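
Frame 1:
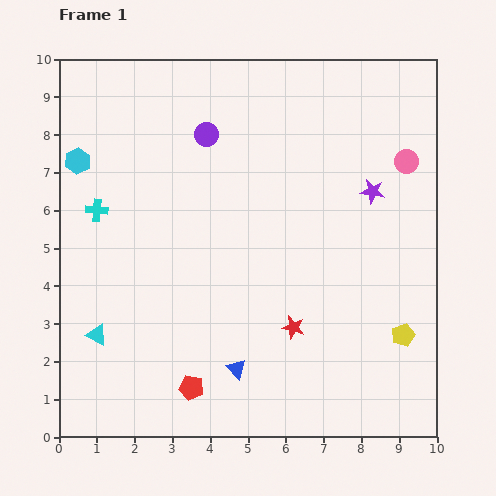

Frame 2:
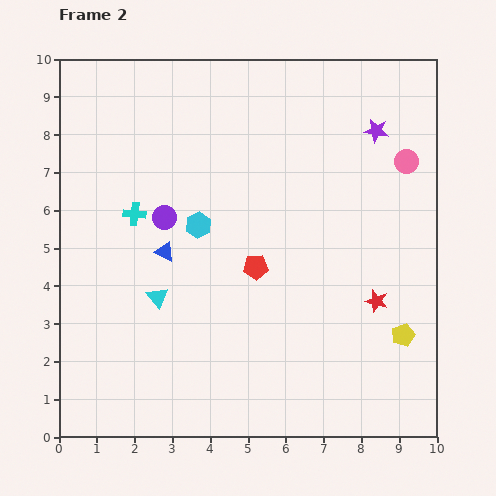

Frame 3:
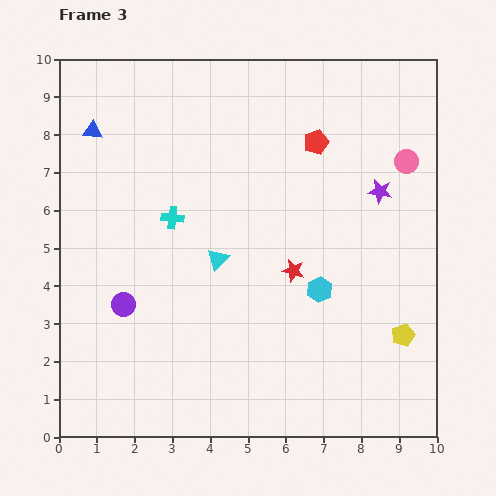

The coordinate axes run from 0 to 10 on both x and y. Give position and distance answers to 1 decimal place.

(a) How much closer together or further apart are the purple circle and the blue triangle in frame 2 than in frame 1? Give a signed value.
-5.4

Distance in frame 1: 6.3. Distance in frame 2: 0.9.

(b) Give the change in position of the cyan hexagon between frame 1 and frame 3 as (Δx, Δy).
(6.4, -3.4)

The cyan hexagon was at (0.5, 7.3) in frame 1 and (6.9, 3.9) in frame 3.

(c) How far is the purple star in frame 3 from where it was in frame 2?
1.6

The purple star moved from (8.4, 8.1) to (8.5, 6.5), a distance of √(0.1² + 1.6²) ≈ 1.6.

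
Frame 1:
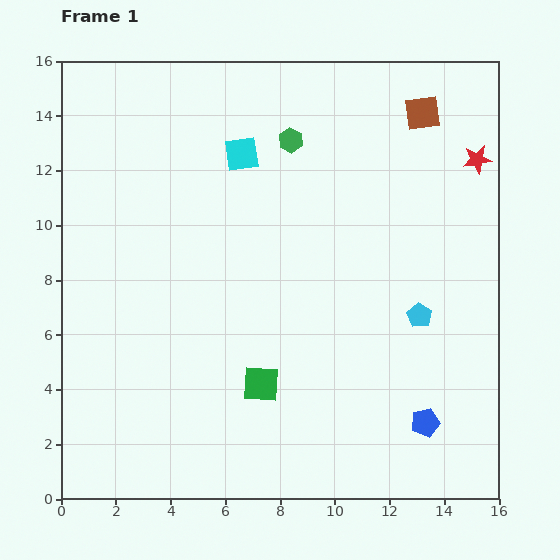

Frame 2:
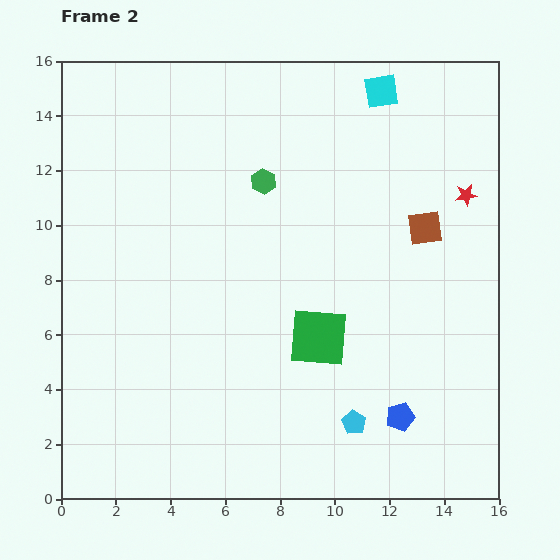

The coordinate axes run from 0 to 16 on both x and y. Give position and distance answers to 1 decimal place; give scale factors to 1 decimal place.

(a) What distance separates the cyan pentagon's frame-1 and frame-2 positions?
4.6

The cyan pentagon moved from (13.1, 6.7) to (10.7, 2.8), a distance of √(2.4² + 3.9²) ≈ 4.6.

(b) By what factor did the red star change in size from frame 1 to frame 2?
0.7×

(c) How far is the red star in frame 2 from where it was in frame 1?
1.4

The red star moved from (15.2, 12.4) to (14.8, 11.1), a distance of √(0.4² + 1.3²) ≈ 1.4.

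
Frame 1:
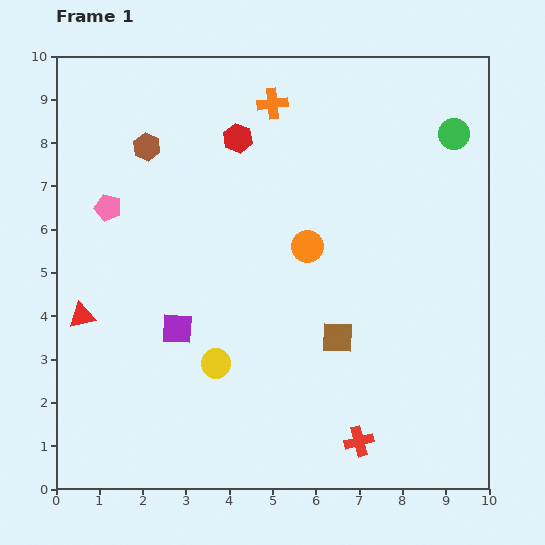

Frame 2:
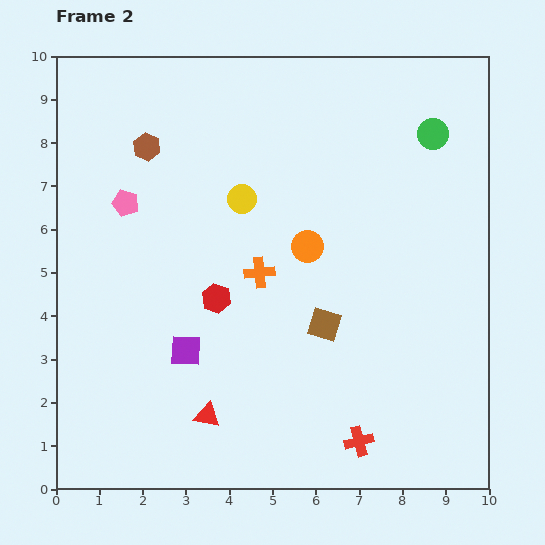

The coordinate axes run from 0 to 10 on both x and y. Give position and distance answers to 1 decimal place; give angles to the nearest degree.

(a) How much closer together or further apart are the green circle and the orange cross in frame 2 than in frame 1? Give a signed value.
+0.8

Distance in frame 1: 4.3. Distance in frame 2: 5.1.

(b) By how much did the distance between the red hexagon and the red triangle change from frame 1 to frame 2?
-2.8

Distance in frame 1: 5.5. Distance in frame 2: 2.7.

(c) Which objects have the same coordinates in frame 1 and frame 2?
the brown hexagon, the red cross, the orange circle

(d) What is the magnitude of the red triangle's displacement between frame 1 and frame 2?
3.7

The red triangle moved from (0.6, 4.0) to (3.5, 1.7), a distance of √(2.9² + 2.3²) ≈ 3.7.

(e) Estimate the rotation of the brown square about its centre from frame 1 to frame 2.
17° clockwise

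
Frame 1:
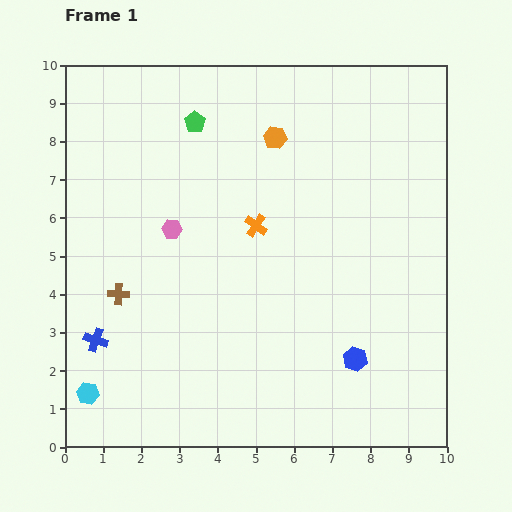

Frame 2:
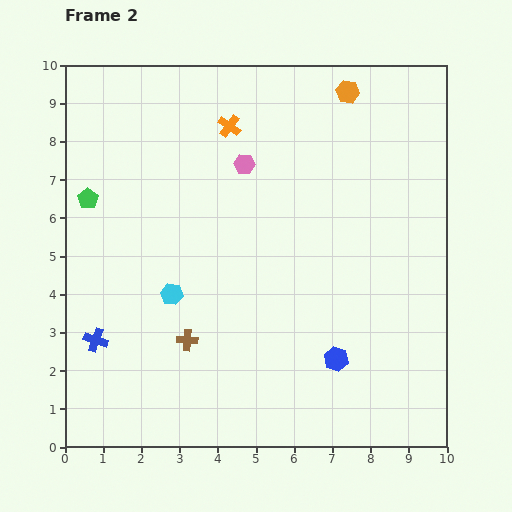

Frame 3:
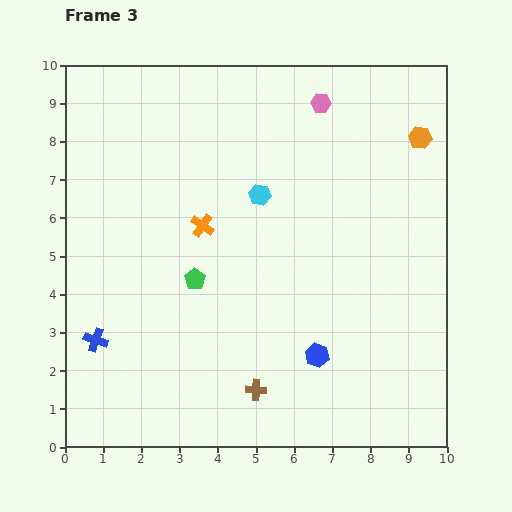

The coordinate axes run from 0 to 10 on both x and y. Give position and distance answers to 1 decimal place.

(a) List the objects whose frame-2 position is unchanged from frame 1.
the blue cross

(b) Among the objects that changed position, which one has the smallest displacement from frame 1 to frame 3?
the blue hexagon

(moved 1.0)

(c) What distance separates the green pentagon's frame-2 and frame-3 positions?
3.5

The green pentagon moved from (0.6, 6.5) to (3.4, 4.4), a distance of √(2.8² + 2.1²) ≈ 3.5.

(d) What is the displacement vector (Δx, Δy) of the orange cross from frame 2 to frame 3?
(-0.7, -2.6)

The orange cross was at (4.3, 8.4) in frame 2 and (3.6, 5.8) in frame 3.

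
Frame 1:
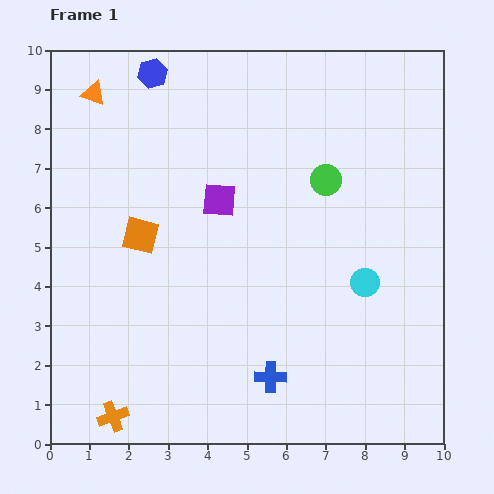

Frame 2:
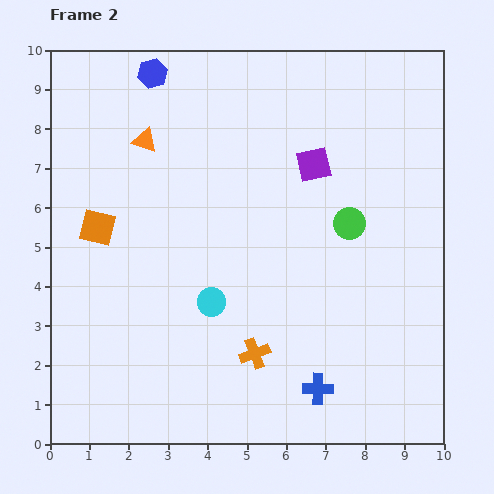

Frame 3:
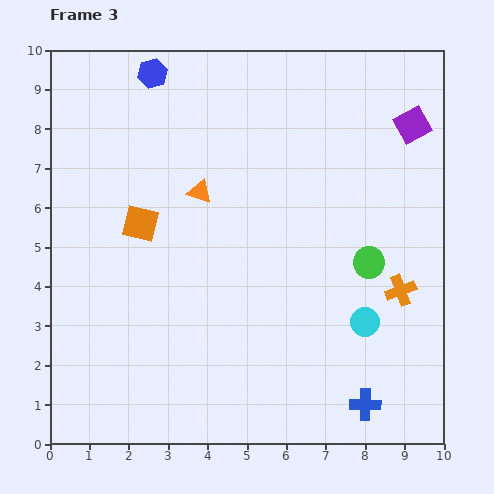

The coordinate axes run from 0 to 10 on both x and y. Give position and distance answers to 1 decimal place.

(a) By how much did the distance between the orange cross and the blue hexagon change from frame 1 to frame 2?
-1.2

Distance in frame 1: 8.8. Distance in frame 2: 7.6.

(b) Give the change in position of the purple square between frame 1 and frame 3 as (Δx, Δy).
(4.9, 1.9)

The purple square was at (4.3, 6.2) in frame 1 and (9.2, 8.1) in frame 3.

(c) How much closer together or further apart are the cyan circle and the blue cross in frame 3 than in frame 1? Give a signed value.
-1.3

Distance in frame 1: 3.4. Distance in frame 3: 2.1.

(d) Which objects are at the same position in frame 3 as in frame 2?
the blue hexagon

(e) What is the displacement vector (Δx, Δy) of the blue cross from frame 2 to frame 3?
(1.2, -0.4)

The blue cross was at (6.8, 1.4) in frame 2 and (8.0, 1.0) in frame 3.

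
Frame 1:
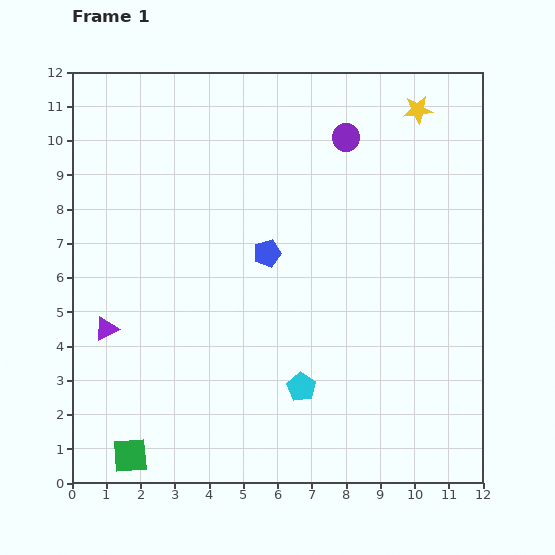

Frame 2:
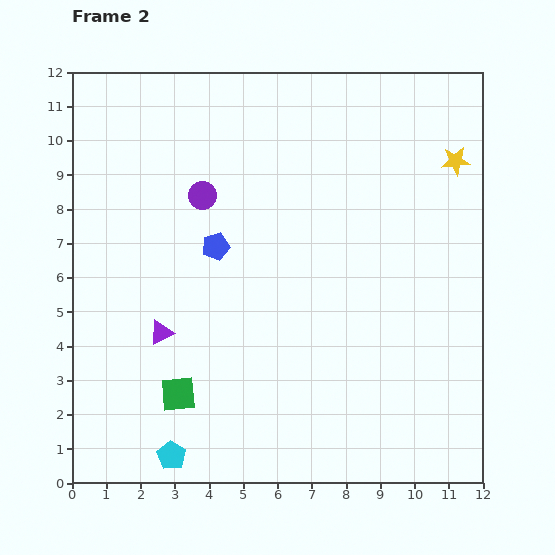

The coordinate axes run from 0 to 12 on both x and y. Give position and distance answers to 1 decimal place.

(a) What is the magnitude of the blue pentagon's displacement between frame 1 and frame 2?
1.5

The blue pentagon moved from (5.7, 6.7) to (4.2, 6.9), a distance of √(1.5² + 0.2²) ≈ 1.5.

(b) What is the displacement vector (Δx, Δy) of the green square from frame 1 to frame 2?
(1.4, 1.8)

The green square was at (1.7, 0.8) in frame 1 and (3.1, 2.6) in frame 2.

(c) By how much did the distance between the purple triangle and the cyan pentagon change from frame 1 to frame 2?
-2.3

Distance in frame 1: 5.9. Distance in frame 2: 3.6.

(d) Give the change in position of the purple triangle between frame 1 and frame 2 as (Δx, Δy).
(1.6, -0.1)

The purple triangle was at (1.0, 4.5) in frame 1 and (2.6, 4.4) in frame 2.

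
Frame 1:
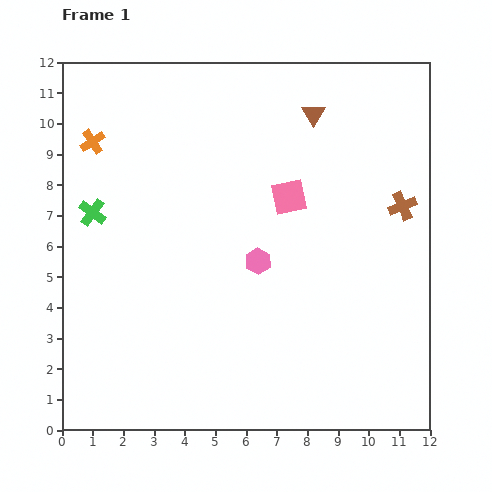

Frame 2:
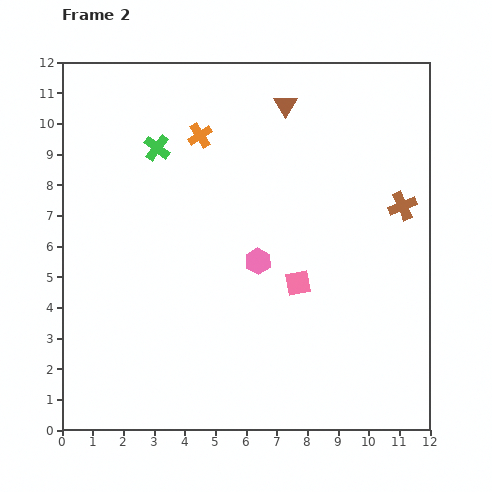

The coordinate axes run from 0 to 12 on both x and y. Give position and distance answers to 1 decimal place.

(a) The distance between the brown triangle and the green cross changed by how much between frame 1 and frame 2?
-3.5

Distance in frame 1: 7.9. Distance in frame 2: 4.4.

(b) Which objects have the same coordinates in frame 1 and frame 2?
the pink hexagon, the brown cross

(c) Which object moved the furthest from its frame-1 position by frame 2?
the orange cross

(moved 3.5; next 3.0)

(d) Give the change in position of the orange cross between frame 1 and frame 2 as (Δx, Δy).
(3.5, 0.2)

The orange cross was at (1.0, 9.4) in frame 1 and (4.5, 9.6) in frame 2.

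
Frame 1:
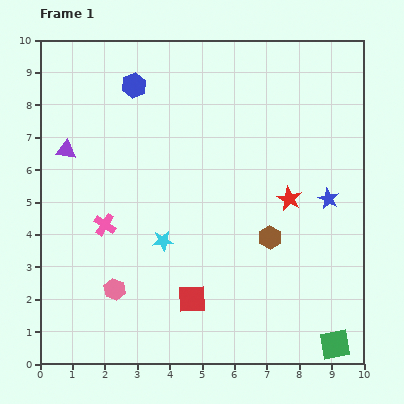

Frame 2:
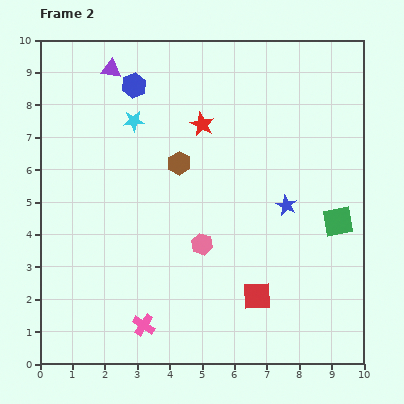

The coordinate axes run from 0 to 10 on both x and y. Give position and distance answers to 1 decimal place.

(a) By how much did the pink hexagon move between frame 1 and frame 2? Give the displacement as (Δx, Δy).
(2.7, 1.4)

The pink hexagon was at (2.3, 2.3) in frame 1 and (5.0, 3.7) in frame 2.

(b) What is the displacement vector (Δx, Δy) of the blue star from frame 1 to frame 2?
(-1.3, -0.2)

The blue star was at (8.9, 5.1) in frame 1 and (7.6, 4.9) in frame 2.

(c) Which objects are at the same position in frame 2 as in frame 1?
the blue hexagon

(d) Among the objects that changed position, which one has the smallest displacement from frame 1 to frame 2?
the blue star

(moved 1.3)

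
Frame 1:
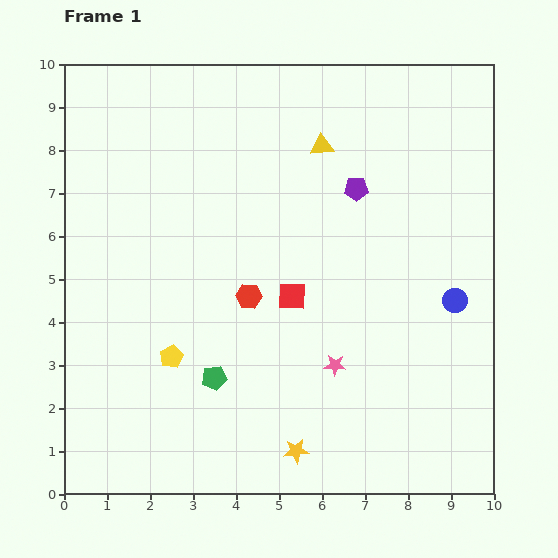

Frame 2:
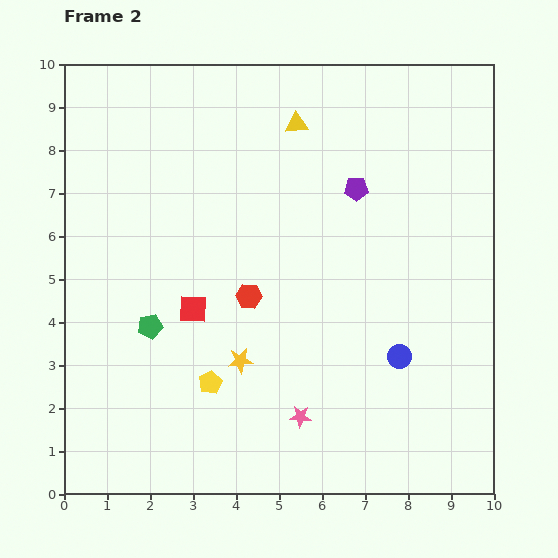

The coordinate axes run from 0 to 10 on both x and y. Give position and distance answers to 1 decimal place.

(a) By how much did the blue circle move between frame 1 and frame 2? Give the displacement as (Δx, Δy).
(-1.3, -1.3)

The blue circle was at (9.1, 4.5) in frame 1 and (7.8, 3.2) in frame 2.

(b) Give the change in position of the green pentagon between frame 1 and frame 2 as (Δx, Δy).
(-1.5, 1.2)

The green pentagon was at (3.5, 2.7) in frame 1 and (2.0, 3.9) in frame 2.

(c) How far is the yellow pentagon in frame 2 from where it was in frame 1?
1.1

The yellow pentagon moved from (2.5, 3.2) to (3.4, 2.6), a distance of √(0.9² + 0.6²) ≈ 1.1.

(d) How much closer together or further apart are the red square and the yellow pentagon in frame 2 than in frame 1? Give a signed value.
-1.4

Distance in frame 1: 3.1. Distance in frame 2: 1.7.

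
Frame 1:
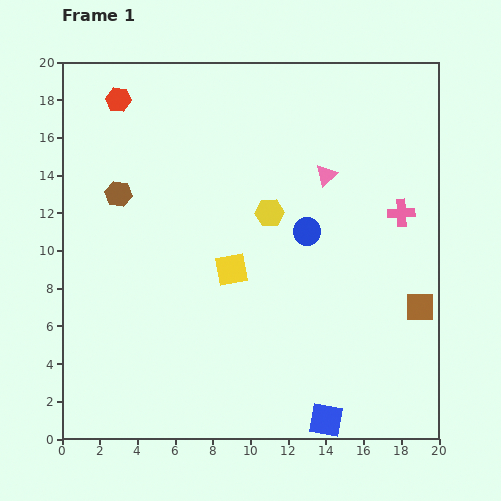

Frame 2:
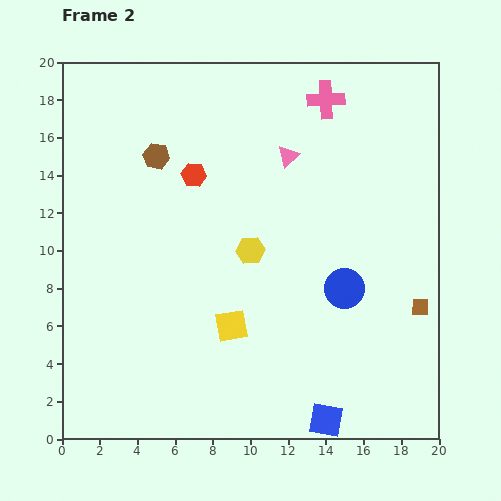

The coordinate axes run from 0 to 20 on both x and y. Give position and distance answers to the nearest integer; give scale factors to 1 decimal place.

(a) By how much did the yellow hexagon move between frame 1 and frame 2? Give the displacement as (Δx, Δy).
(-1, -2)

The yellow hexagon was at (11, 12) in frame 1 and (10, 10) in frame 2.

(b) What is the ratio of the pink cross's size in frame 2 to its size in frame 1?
1.4×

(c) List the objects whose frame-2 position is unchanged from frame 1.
the blue square, the brown square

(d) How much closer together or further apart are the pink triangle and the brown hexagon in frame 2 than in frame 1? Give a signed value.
-4

Distance in frame 1: 11. Distance in frame 2: 7.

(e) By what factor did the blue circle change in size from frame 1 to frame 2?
1.4×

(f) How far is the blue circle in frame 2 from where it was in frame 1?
4

The blue circle moved from (13, 11) to (15, 8), a distance of √(2² + 3²) ≈ 4.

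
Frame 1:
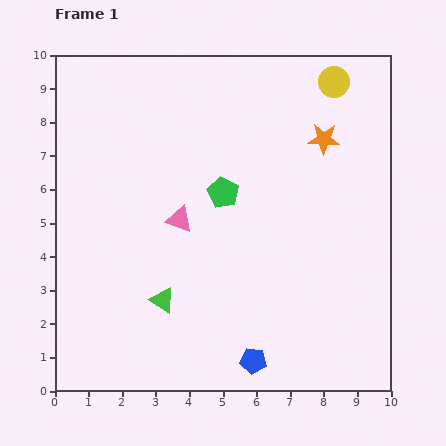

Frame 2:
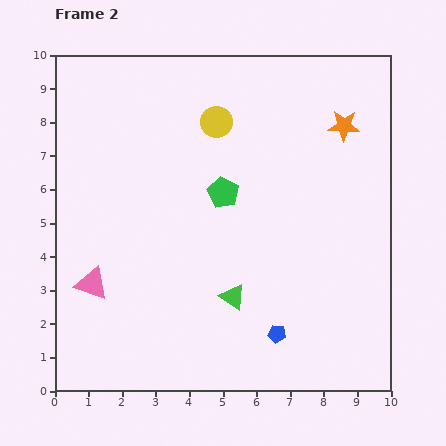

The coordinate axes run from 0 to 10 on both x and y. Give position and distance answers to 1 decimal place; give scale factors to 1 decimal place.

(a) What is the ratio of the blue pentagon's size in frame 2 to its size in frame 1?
0.7×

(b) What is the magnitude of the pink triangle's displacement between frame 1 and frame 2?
3.2

The pink triangle moved from (3.7, 5.1) to (1.1, 3.2), a distance of √(2.6² + 1.9²) ≈ 3.2.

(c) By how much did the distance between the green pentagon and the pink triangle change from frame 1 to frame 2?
+3.2

Distance in frame 1: 1.5. Distance in frame 2: 4.7.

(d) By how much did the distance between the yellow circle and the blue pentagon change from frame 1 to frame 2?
-2.0

Distance in frame 1: 8.6. Distance in frame 2: 6.6.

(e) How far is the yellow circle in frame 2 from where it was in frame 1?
3.7

The yellow circle moved from (8.3, 9.2) to (4.8, 8.0), a distance of √(3.5² + 1.2²) ≈ 3.7.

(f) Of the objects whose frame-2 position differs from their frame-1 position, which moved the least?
the orange star

(moved 0.7)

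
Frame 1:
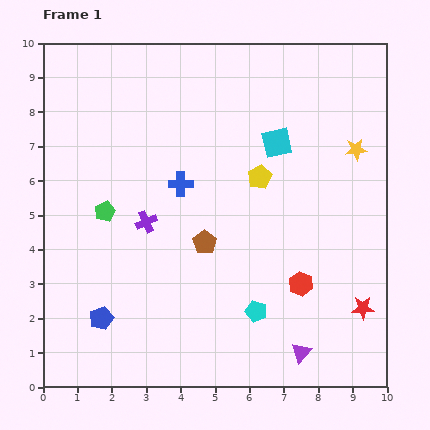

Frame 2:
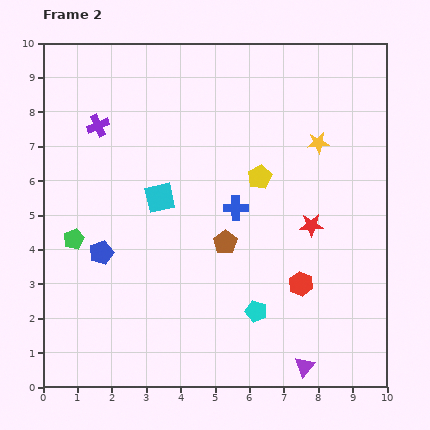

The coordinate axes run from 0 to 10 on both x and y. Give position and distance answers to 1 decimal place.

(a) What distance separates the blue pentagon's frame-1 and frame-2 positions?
1.9

The blue pentagon moved from (1.7, 2.0) to (1.7, 3.9), a distance of √(0.0² + 1.9²) ≈ 1.9.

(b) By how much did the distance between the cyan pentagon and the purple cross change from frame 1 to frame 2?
+3.0

Distance in frame 1: 4.1. Distance in frame 2: 7.1.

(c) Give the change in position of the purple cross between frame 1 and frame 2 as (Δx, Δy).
(-1.4, 2.8)

The purple cross was at (3.0, 4.8) in frame 1 and (1.6, 7.6) in frame 2.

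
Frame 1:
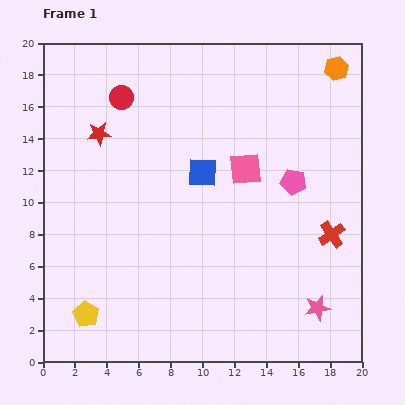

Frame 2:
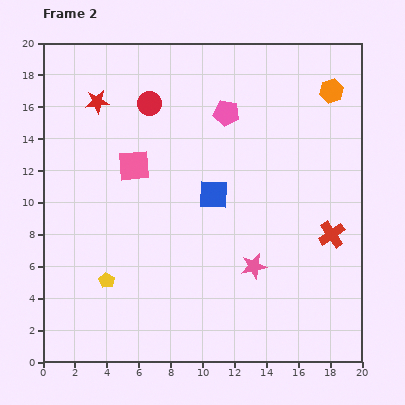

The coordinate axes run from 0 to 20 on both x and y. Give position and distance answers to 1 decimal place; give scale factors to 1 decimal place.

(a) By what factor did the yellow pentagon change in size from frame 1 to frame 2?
0.6×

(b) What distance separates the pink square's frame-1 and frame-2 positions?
7.0

The pink square moved from (12.7, 12.1) to (5.7, 12.3), a distance of √(7.0² + 0.2²) ≈ 7.0.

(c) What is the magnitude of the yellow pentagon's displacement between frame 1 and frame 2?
2.5

The yellow pentagon moved from (2.7, 3.0) to (4.0, 5.1), a distance of √(1.3² + 2.1²) ≈ 2.5.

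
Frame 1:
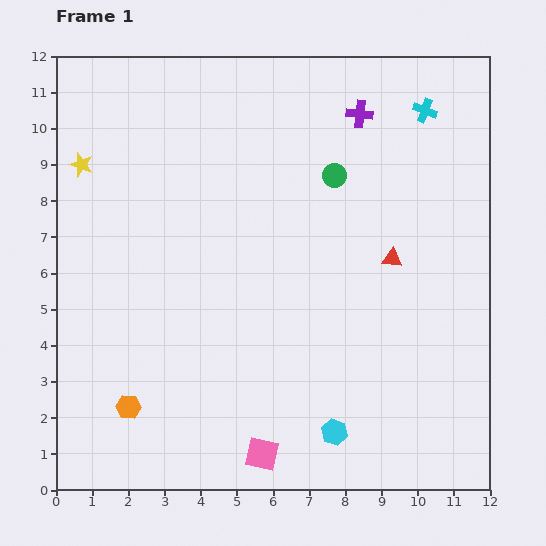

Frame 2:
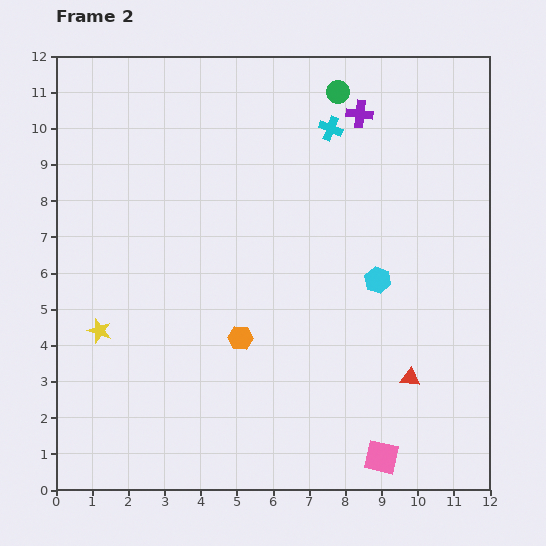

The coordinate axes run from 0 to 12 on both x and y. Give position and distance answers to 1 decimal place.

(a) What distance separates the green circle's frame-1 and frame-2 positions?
2.3

The green circle moved from (7.7, 8.7) to (7.8, 11.0), a distance of √(0.1² + 2.3²) ≈ 2.3.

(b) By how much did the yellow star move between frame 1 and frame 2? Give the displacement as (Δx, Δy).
(0.5, -4.6)

The yellow star was at (0.7, 9.0) in frame 1 and (1.2, 4.4) in frame 2.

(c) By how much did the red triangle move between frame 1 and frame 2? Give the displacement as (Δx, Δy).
(0.5, -3.3)

The red triangle was at (9.3, 6.4) in frame 1 and (9.8, 3.1) in frame 2.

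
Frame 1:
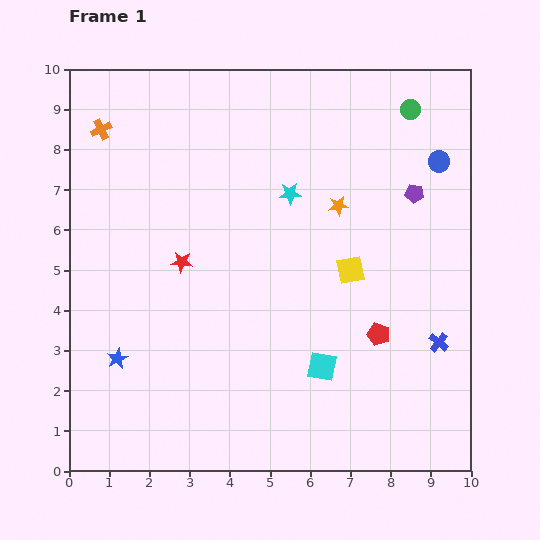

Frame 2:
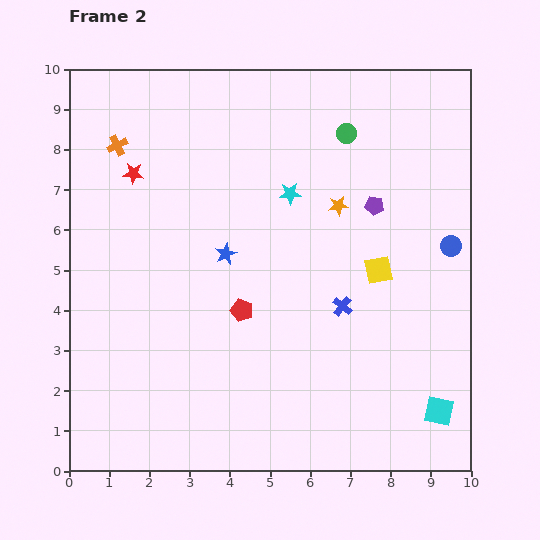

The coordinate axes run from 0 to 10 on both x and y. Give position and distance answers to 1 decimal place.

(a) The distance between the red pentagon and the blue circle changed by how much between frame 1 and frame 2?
+0.8

Distance in frame 1: 4.6. Distance in frame 2: 5.4.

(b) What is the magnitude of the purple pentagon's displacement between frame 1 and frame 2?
1.0

The purple pentagon moved from (8.6, 6.9) to (7.6, 6.6), a distance of √(1.0² + 0.3²) ≈ 1.0.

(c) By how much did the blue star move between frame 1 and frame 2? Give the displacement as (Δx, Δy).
(2.7, 2.6)

The blue star was at (1.2, 2.8) in frame 1 and (3.9, 5.4) in frame 2.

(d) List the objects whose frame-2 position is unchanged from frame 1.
the cyan star, the orange star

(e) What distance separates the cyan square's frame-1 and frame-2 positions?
3.1

The cyan square moved from (6.3, 2.6) to (9.2, 1.5), a distance of √(2.9² + 1.1²) ≈ 3.1.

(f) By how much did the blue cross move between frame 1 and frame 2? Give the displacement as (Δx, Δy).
(-2.4, 0.9)

The blue cross was at (9.2, 3.2) in frame 1 and (6.8, 4.1) in frame 2.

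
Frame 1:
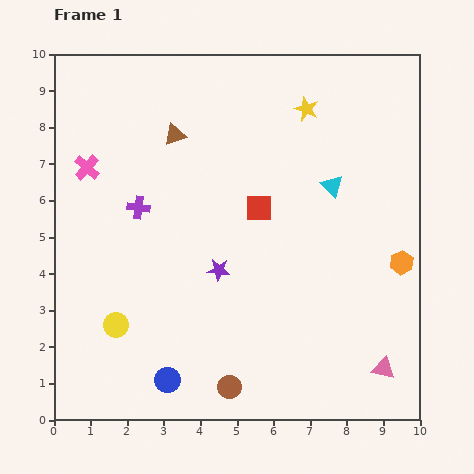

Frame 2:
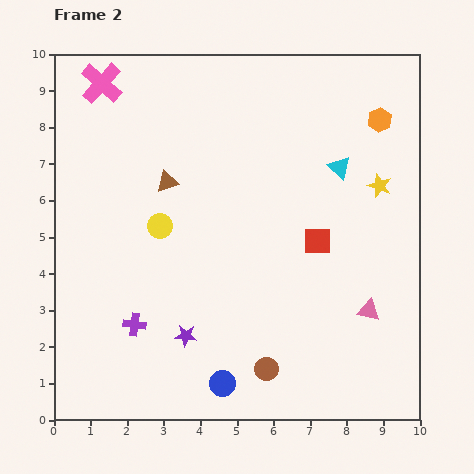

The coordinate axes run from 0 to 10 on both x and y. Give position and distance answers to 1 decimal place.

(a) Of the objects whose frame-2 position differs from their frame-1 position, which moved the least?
the cyan triangle

(moved 0.5)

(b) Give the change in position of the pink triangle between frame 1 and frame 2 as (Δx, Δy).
(-0.4, 1.6)

The pink triangle was at (9.0, 1.4) in frame 1 and (8.6, 3.0) in frame 2.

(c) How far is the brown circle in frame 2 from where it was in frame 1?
1.1

The brown circle moved from (4.8, 0.9) to (5.8, 1.4), a distance of √(1.0² + 0.5²) ≈ 1.1.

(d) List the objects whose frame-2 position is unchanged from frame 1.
none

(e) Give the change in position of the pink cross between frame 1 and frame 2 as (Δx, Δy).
(0.4, 2.3)

The pink cross was at (0.9, 6.9) in frame 1 and (1.3, 9.2) in frame 2.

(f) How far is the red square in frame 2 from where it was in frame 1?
1.8

The red square moved from (5.6, 5.8) to (7.2, 4.9), a distance of √(1.6² + 0.9²) ≈ 1.8.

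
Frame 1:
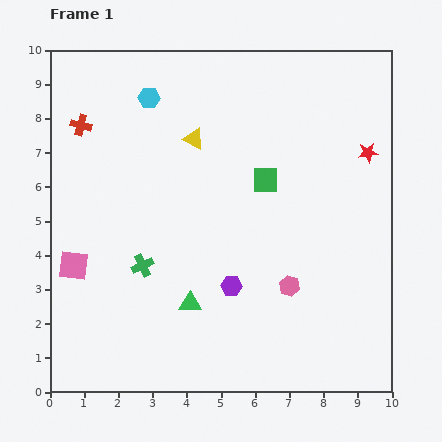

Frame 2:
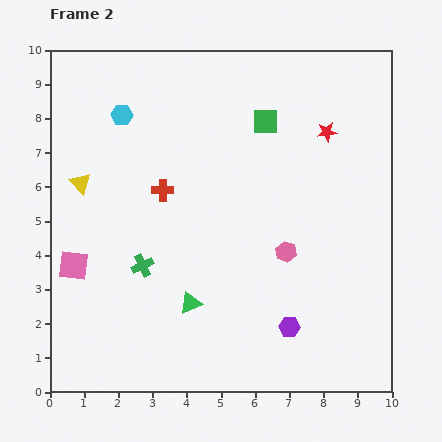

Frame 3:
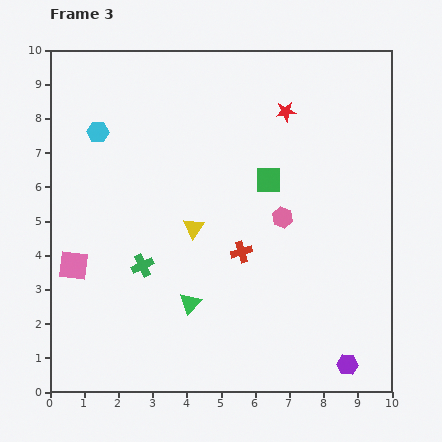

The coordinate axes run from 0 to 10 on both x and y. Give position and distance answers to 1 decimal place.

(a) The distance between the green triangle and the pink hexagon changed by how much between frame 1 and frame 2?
+0.3

Distance in frame 1: 2.9. Distance in frame 2: 3.2.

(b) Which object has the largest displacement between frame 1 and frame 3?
the red cross

(moved 6.0; next 4.1)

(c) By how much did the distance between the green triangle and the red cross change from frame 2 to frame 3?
-1.3

Distance in frame 2: 3.4. Distance in frame 3: 2.1.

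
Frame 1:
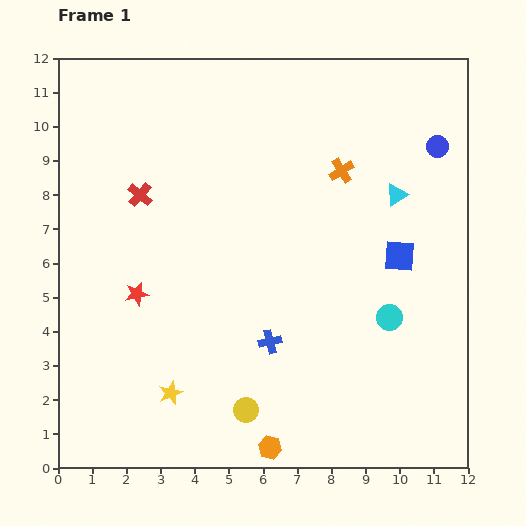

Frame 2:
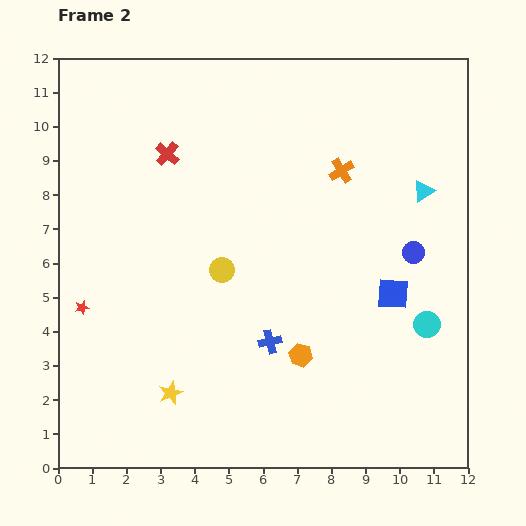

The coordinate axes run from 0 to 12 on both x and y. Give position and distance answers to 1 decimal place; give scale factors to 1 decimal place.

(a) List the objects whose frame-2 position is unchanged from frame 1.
the blue cross, the orange cross, the yellow star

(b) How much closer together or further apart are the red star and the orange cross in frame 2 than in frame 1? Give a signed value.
+1.6

Distance in frame 1: 7.0. Distance in frame 2: 8.6.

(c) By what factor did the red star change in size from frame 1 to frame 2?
0.6×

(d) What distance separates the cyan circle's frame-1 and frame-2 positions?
1.1

The cyan circle moved from (9.7, 4.4) to (10.8, 4.2), a distance of √(1.1² + 0.2²) ≈ 1.1.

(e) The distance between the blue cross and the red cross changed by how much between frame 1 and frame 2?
+0.6

Distance in frame 1: 5.7. Distance in frame 2: 6.3.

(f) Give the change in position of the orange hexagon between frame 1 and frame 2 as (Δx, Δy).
(0.9, 2.7)

The orange hexagon was at (6.2, 0.6) in frame 1 and (7.1, 3.3) in frame 2.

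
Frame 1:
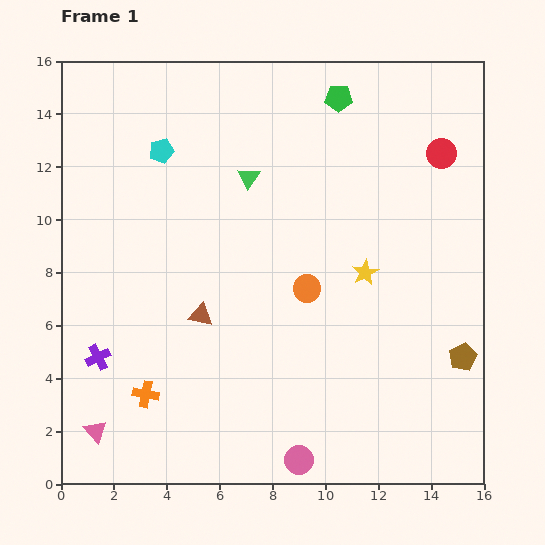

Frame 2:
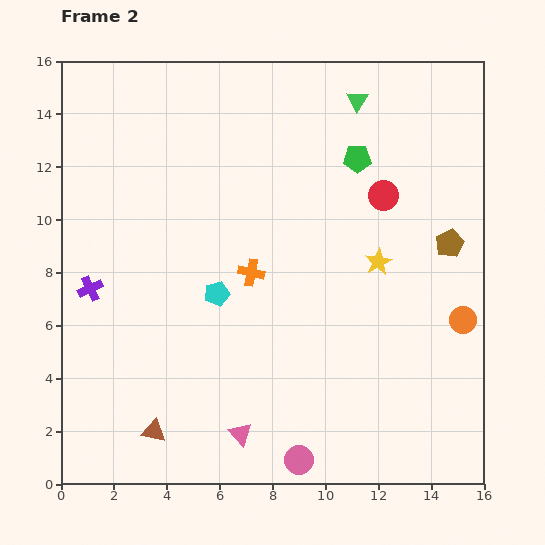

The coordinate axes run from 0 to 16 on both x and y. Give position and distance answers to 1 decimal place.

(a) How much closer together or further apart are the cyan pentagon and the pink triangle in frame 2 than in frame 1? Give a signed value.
-5.5

Distance in frame 1: 10.9. Distance in frame 2: 5.4.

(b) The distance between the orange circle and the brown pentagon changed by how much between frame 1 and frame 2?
-3.5

Distance in frame 1: 6.4. Distance in frame 2: 2.9.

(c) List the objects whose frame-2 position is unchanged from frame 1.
the pink circle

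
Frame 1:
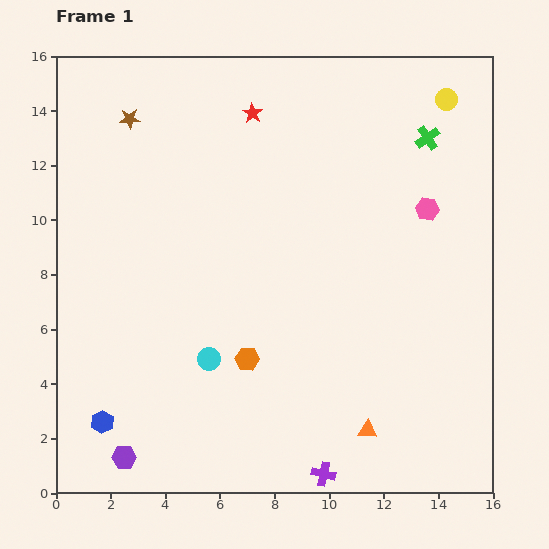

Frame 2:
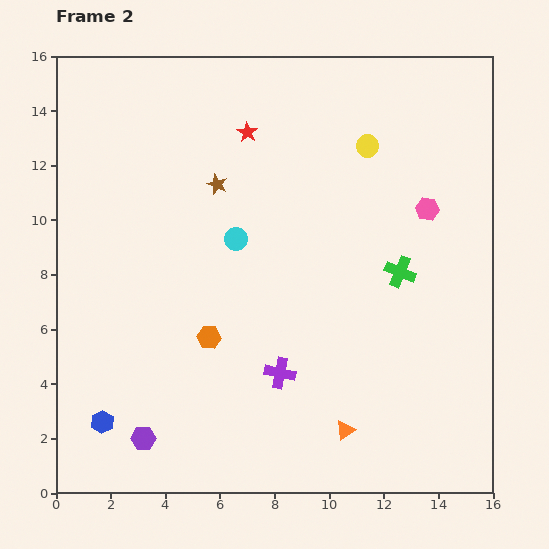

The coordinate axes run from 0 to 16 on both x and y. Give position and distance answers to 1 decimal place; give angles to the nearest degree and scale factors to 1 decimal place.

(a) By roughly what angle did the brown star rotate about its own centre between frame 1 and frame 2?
23° clockwise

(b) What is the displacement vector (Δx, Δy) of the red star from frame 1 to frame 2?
(-0.2, -0.7)

The red star was at (7.2, 13.9) in frame 1 and (7.0, 13.2) in frame 2.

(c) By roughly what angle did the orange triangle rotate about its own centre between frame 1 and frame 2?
39° counter-clockwise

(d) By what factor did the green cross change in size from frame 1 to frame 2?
1.3×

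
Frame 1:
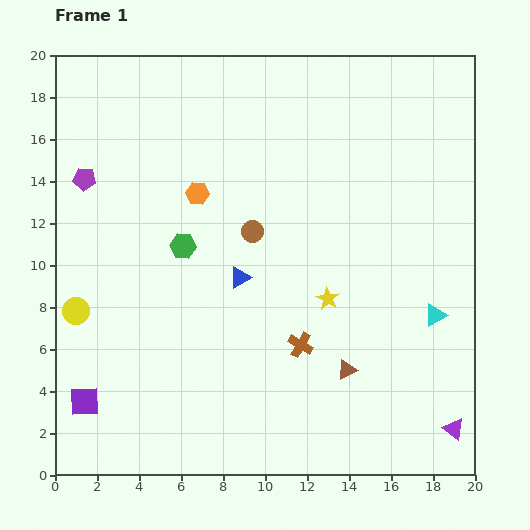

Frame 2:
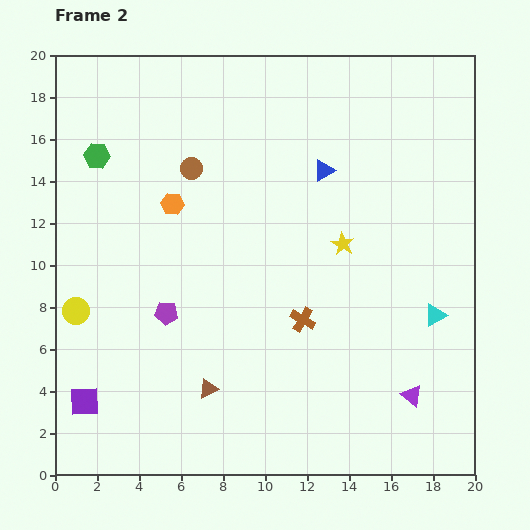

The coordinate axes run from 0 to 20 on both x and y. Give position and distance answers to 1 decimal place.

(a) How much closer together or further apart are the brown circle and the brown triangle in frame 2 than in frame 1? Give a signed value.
+2.5

Distance in frame 1: 8.0. Distance in frame 2: 10.5.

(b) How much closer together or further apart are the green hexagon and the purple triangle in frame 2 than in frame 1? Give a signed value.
+3.2

Distance in frame 1: 15.6. Distance in frame 2: 18.8.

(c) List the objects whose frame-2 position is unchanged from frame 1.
the yellow circle, the cyan triangle, the purple square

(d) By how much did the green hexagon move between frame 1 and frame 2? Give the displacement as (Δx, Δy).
(-4.1, 4.3)

The green hexagon was at (6.1, 10.9) in frame 1 and (2.0, 15.2) in frame 2.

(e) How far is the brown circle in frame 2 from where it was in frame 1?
4.2

The brown circle moved from (9.4, 11.6) to (6.5, 14.6), a distance of √(2.9² + 3.0²) ≈ 4.2.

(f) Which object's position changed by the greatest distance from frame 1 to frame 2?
the purple pentagon

(moved 7.5; next 6.7)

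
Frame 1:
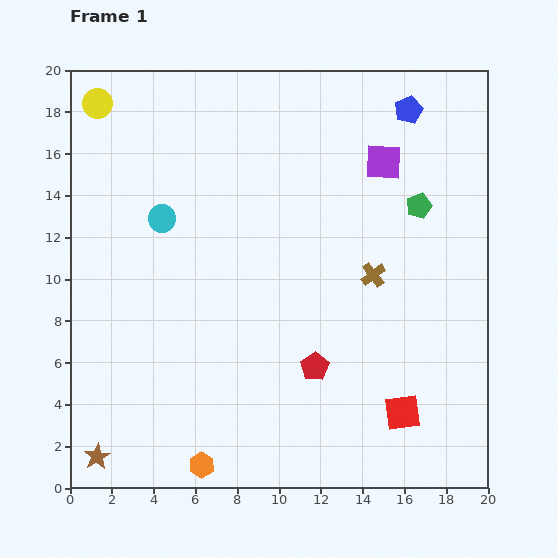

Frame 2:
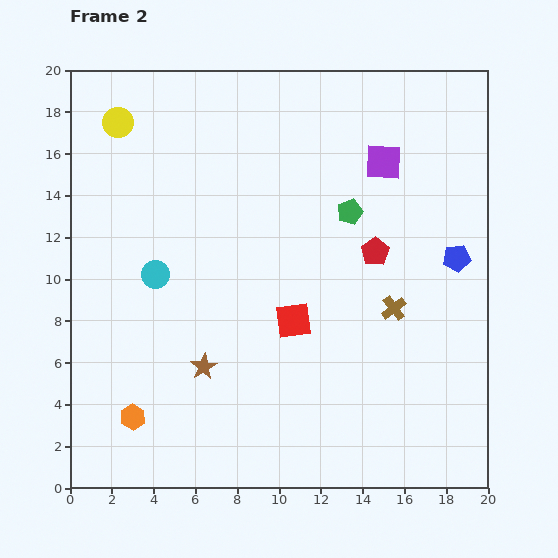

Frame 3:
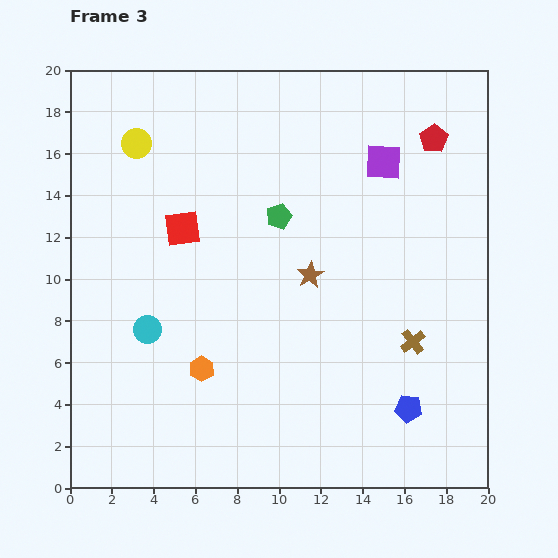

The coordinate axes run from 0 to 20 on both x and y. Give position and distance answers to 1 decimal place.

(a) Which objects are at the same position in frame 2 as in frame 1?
the purple square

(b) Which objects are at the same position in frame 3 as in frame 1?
the purple square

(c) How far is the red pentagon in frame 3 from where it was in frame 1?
12.3

The red pentagon moved from (11.7, 5.8) to (17.4, 16.7), a distance of √(5.7² + 10.9²) ≈ 12.3.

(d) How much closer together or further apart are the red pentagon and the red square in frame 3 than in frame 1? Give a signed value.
+8.0

Distance in frame 1: 4.7. Distance in frame 3: 12.7.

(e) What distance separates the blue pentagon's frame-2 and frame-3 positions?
7.6

The blue pentagon moved from (18.5, 11.0) to (16.2, 3.8), a distance of √(2.3² + 7.2²) ≈ 7.6.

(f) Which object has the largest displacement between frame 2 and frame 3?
the blue pentagon

(moved 7.6; next 6.9)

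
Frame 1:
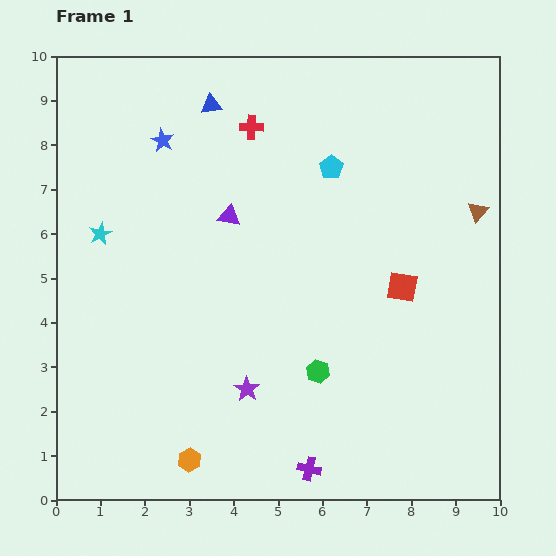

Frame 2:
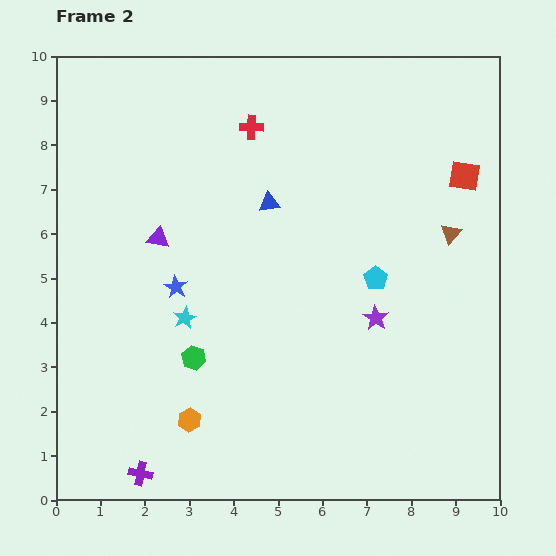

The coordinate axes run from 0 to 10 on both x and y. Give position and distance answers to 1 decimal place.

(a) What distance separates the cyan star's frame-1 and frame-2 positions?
2.7

The cyan star moved from (1.0, 6.0) to (2.9, 4.1), a distance of √(1.9² + 1.9²) ≈ 2.7.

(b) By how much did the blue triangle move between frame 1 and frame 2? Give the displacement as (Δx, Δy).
(1.3, -2.2)

The blue triangle was at (3.5, 8.9) in frame 1 and (4.8, 6.7) in frame 2.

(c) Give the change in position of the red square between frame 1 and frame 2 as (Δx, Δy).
(1.4, 2.5)

The red square was at (7.8, 4.8) in frame 1 and (9.2, 7.3) in frame 2.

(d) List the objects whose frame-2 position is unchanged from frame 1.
the red cross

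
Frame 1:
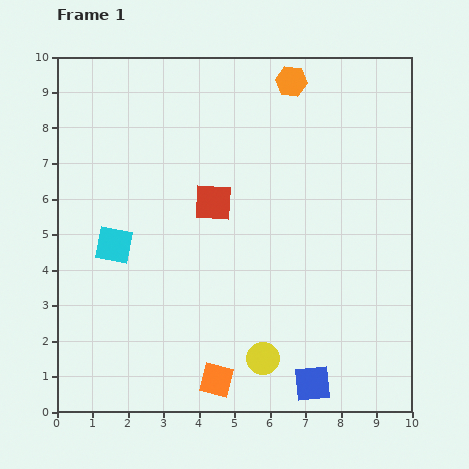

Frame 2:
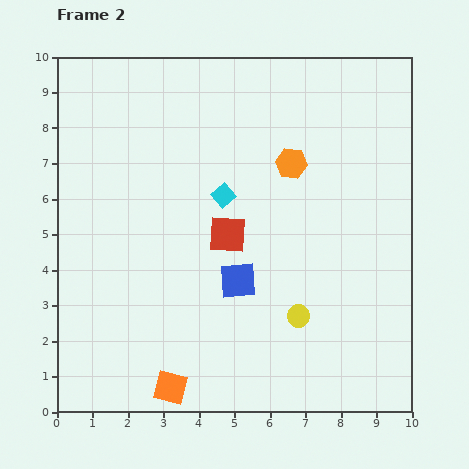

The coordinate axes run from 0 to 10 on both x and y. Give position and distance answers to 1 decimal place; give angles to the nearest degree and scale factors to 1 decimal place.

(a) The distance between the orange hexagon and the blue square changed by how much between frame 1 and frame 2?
-4.9

Distance in frame 1: 8.5. Distance in frame 2: 3.6.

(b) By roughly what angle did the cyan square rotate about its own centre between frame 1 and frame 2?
39° clockwise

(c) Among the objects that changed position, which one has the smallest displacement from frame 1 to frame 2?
the red square

(moved 1.0)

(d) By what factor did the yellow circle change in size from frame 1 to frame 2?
0.7×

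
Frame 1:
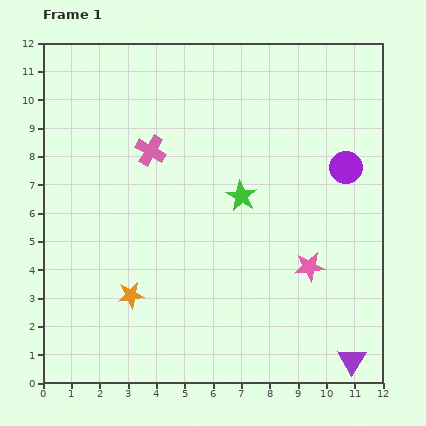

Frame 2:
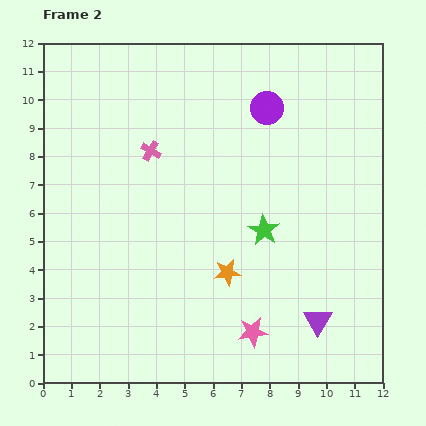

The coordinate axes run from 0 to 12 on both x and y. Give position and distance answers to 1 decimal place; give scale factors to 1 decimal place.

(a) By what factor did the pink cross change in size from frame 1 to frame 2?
0.7×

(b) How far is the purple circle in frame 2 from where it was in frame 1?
3.5

The purple circle moved from (10.7, 7.6) to (7.9, 9.7), a distance of √(2.8² + 2.1²) ≈ 3.5.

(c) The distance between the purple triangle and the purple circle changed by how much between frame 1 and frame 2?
+0.9

Distance in frame 1: 6.8. Distance in frame 2: 7.7.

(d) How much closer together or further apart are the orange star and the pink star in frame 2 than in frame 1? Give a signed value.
-4.1

Distance in frame 1: 6.4. Distance in frame 2: 2.3.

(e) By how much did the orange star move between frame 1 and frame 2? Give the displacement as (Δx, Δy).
(3.4, 0.8)

The orange star was at (3.1, 3.1) in frame 1 and (6.5, 3.9) in frame 2.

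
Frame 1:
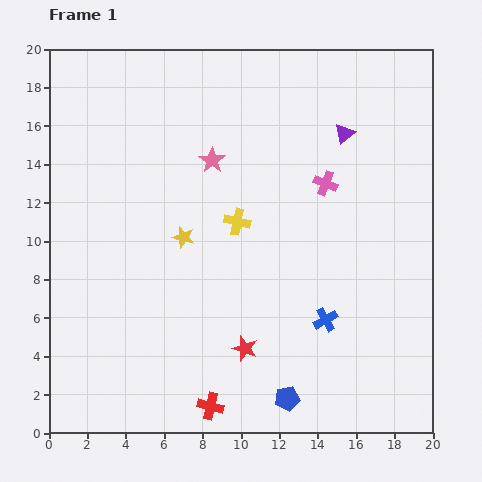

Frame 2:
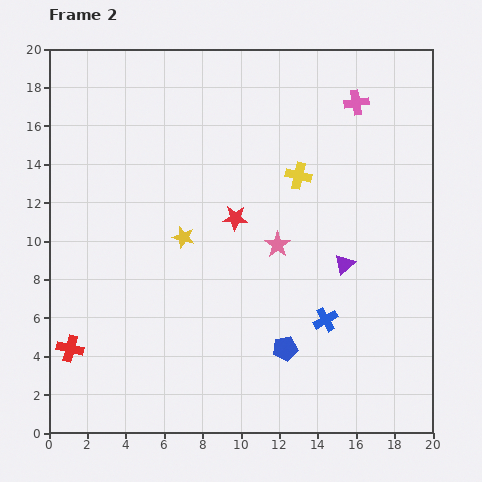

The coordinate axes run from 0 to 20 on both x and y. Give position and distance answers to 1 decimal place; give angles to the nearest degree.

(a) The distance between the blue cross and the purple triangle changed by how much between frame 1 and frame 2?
-6.7

Distance in frame 1: 9.8. Distance in frame 2: 3.1.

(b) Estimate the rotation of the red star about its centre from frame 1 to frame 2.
17° counter-clockwise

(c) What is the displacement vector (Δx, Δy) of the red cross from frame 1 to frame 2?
(-7.3, 3.0)

The red cross was at (8.4, 1.4) in frame 1 and (1.1, 4.4) in frame 2.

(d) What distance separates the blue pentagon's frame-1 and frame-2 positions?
2.6

The blue pentagon moved from (12.4, 1.8) to (12.3, 4.4), a distance of √(0.1² + 2.6²) ≈ 2.6.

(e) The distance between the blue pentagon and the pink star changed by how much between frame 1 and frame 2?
-7.6

Distance in frame 1: 13.0. Distance in frame 2: 5.4.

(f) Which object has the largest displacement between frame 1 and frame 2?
the red cross

(moved 7.9; next 6.8)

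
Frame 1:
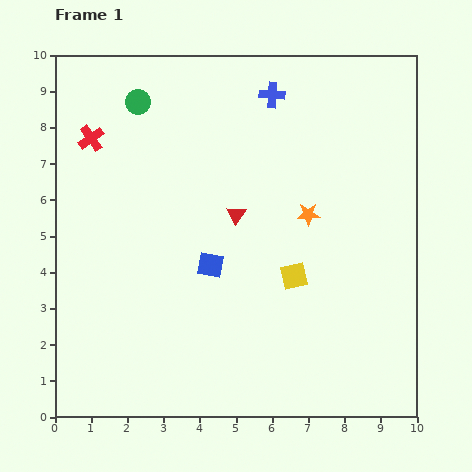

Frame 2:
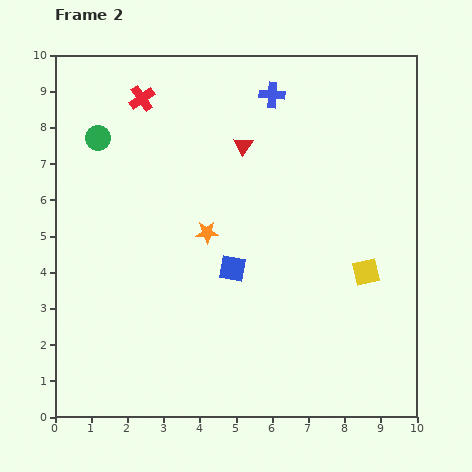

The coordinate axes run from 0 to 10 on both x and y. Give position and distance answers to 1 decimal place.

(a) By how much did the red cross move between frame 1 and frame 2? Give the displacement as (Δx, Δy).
(1.4, 1.1)

The red cross was at (1.0, 7.7) in frame 1 and (2.4, 8.8) in frame 2.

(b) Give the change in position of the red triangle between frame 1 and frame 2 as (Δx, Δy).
(0.2, 1.9)

The red triangle was at (5.0, 5.6) in frame 1 and (5.2, 7.5) in frame 2.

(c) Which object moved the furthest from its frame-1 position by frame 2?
the orange star

(moved 2.8; next 2.0)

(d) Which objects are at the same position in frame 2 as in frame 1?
the blue cross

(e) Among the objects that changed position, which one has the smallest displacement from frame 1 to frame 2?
the blue square

(moved 0.6)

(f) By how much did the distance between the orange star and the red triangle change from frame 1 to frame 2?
+0.6

Distance in frame 1: 2.0. Distance in frame 2: 2.6.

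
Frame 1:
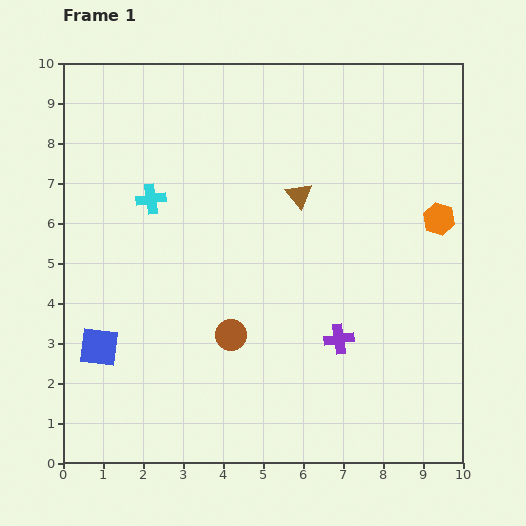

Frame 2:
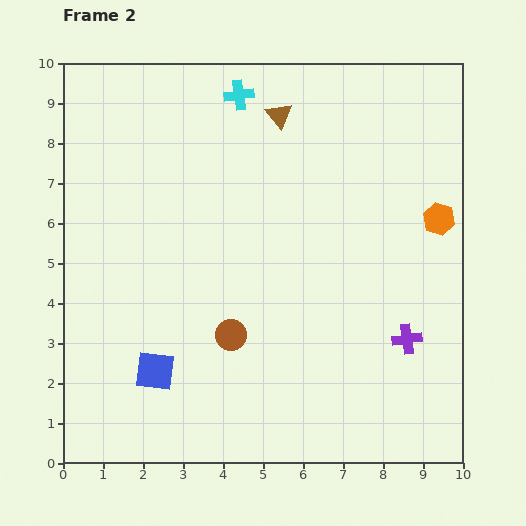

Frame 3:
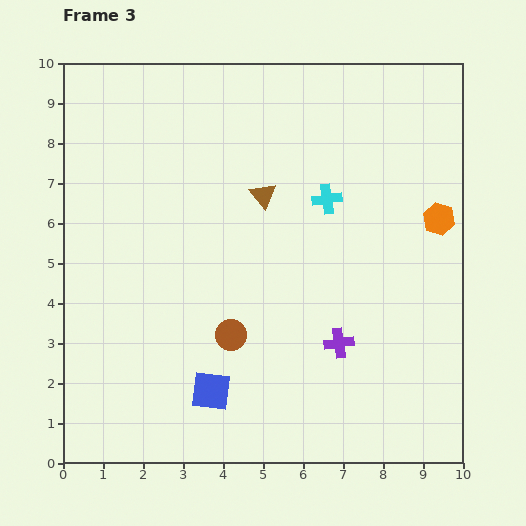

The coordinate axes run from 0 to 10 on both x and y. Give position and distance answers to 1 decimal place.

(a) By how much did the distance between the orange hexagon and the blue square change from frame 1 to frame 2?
-1.0

Distance in frame 1: 9.1. Distance in frame 2: 8.1.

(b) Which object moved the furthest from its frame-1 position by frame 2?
the cyan cross

(moved 3.4; next 2.1)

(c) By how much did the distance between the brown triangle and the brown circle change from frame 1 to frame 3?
-0.3

Distance in frame 1: 3.9. Distance in frame 3: 3.6.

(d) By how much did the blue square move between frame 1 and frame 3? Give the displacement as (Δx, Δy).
(2.8, -1.1)

The blue square was at (0.9, 2.9) in frame 1 and (3.7, 1.8) in frame 3.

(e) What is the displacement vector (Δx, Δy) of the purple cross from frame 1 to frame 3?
(0.0, -0.1)

The purple cross was at (6.9, 3.1) in frame 1 and (6.9, 3.0) in frame 3.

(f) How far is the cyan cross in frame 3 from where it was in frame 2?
3.4

The cyan cross moved from (4.4, 9.2) to (6.6, 6.6), a distance of √(2.2² + 2.6²) ≈ 3.4.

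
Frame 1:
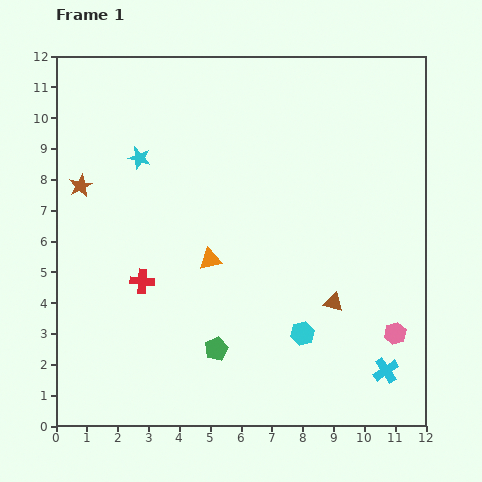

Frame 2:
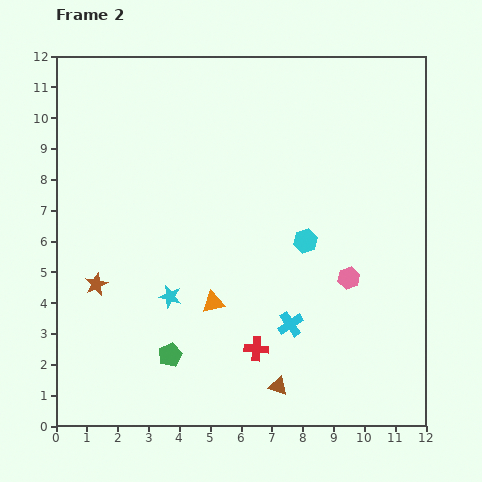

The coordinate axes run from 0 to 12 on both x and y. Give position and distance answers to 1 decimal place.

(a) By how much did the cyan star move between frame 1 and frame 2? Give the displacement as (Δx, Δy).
(1.0, -4.5)

The cyan star was at (2.7, 8.7) in frame 1 and (3.7, 4.2) in frame 2.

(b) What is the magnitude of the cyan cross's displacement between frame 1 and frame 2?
3.4

The cyan cross moved from (10.7, 1.8) to (7.6, 3.3), a distance of √(3.1² + 1.5²) ≈ 3.4.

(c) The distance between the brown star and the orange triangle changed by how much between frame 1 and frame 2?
-1.0

Distance in frame 1: 4.8. Distance in frame 2: 3.8.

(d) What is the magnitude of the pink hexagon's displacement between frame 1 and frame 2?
2.3

The pink hexagon moved from (11.0, 3.0) to (9.5, 4.8), a distance of √(1.5² + 1.8²) ≈ 2.3.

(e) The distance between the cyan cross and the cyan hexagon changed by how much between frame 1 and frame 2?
-0.3

Distance in frame 1: 3.0. Distance in frame 2: 2.7.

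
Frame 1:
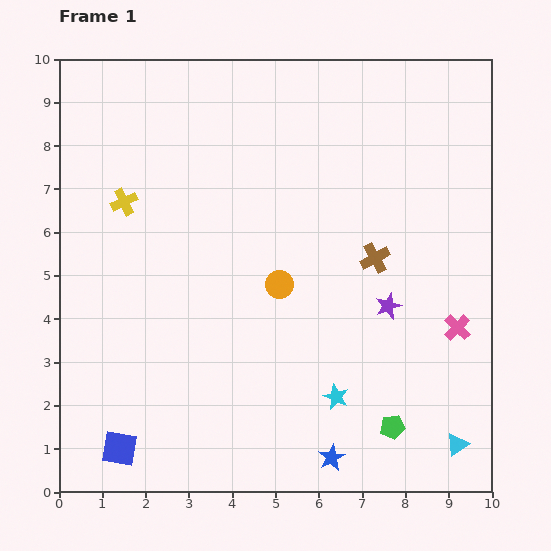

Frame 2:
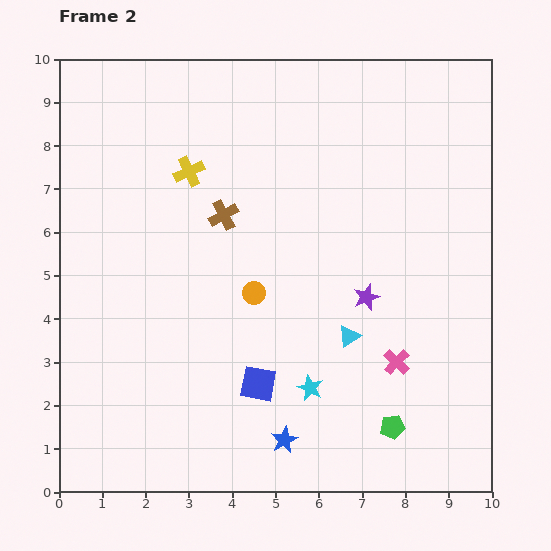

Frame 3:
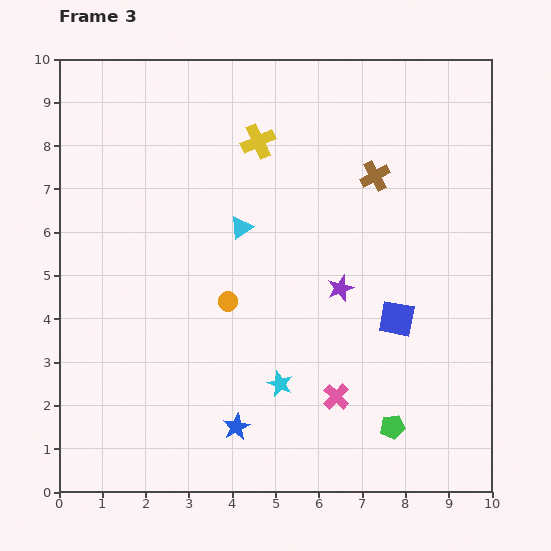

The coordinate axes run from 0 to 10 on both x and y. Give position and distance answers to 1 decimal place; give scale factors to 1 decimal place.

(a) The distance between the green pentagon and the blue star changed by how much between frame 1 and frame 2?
+0.9

Distance in frame 1: 1.6. Distance in frame 2: 2.5.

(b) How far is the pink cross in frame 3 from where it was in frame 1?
3.2

The pink cross moved from (9.2, 3.8) to (6.4, 2.2), a distance of √(2.8² + 1.6²) ≈ 3.2.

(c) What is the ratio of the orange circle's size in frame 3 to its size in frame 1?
0.7×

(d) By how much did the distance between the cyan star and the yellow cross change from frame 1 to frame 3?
-1.1

Distance in frame 1: 6.7. Distance in frame 3: 5.6.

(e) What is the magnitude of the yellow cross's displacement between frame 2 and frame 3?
1.7

The yellow cross moved from (3.0, 7.4) to (4.6, 8.1), a distance of √(1.6² + 0.7²) ≈ 1.7.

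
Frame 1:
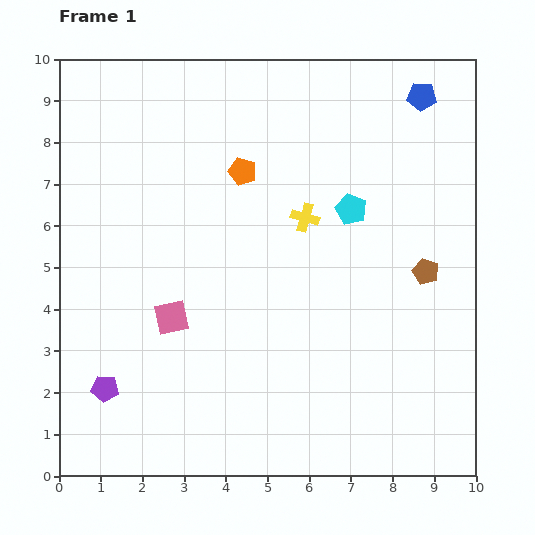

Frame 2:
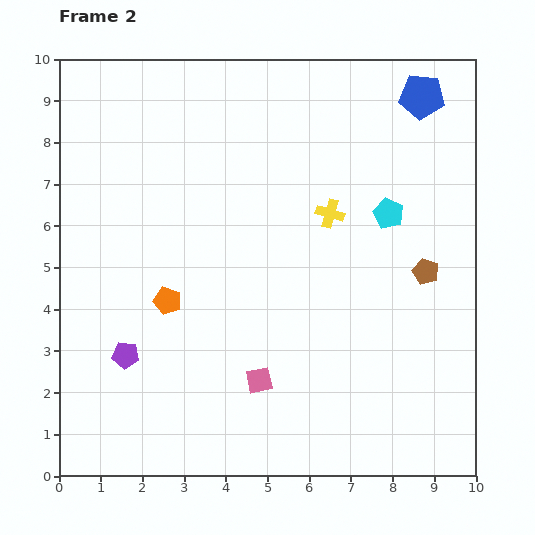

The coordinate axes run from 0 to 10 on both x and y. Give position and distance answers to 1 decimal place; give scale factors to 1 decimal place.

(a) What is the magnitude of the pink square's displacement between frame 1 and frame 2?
2.6

The pink square moved from (2.7, 3.8) to (4.8, 2.3), a distance of √(2.1² + 1.5²) ≈ 2.6.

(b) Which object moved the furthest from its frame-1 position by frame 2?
the orange pentagon

(moved 3.6; next 2.6)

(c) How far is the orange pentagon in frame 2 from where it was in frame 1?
3.6

The orange pentagon moved from (4.4, 7.3) to (2.6, 4.2), a distance of √(1.8² + 3.1²) ≈ 3.6.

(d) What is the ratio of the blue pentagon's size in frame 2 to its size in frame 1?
1.6×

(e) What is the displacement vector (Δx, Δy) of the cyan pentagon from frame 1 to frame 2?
(0.9, -0.1)

The cyan pentagon was at (7.0, 6.4) in frame 1 and (7.9, 6.3) in frame 2.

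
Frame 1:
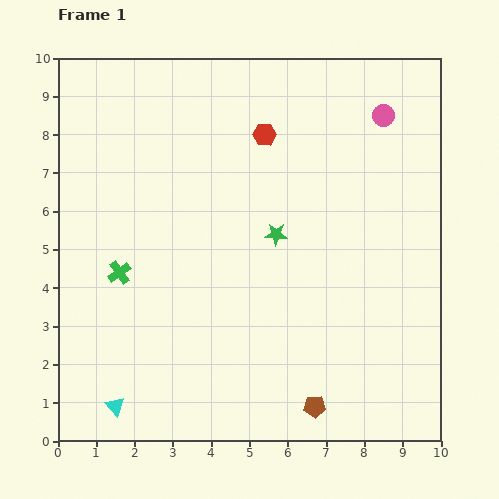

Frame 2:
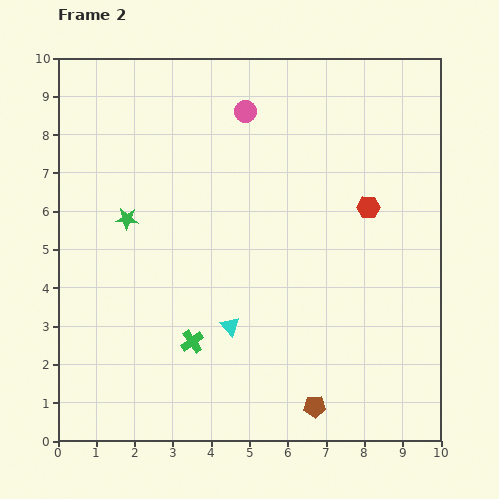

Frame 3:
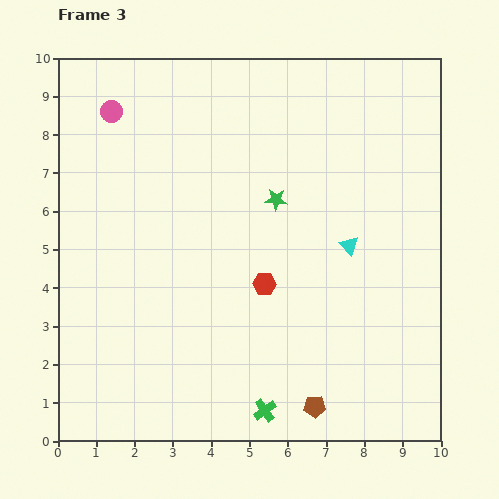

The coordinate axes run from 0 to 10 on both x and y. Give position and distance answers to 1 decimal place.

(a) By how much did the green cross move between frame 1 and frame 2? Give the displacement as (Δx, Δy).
(1.9, -1.8)

The green cross was at (1.6, 4.4) in frame 1 and (3.5, 2.6) in frame 2.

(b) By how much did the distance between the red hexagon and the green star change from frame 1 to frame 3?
-0.4

Distance in frame 1: 2.6. Distance in frame 3: 2.2.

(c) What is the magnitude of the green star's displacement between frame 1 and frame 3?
0.9

The green star moved from (5.7, 5.4) to (5.7, 6.3), a distance of √(0.0² + 0.9²) ≈ 0.9.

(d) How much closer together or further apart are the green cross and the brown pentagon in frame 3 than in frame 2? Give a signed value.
-2.3

Distance in frame 2: 3.6. Distance in frame 3: 1.3.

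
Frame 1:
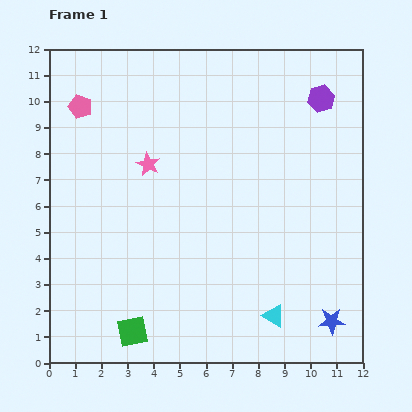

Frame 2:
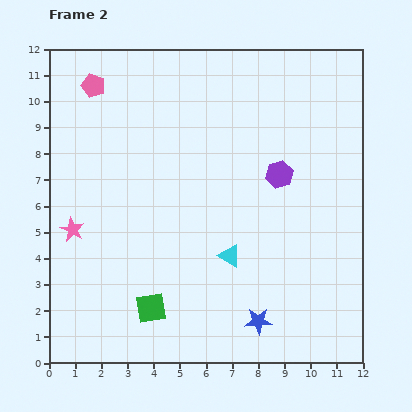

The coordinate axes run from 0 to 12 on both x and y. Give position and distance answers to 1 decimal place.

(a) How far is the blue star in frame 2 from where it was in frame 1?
2.8

The blue star moved from (10.8, 1.6) to (8.0, 1.6), a distance of √(2.8² + 0.0²) ≈ 2.8.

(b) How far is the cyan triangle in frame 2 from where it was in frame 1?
2.9

The cyan triangle moved from (8.6, 1.8) to (6.9, 4.1), a distance of √(1.7² + 2.3²) ≈ 2.9.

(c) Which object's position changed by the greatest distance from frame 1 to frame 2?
the pink star

(moved 3.8; next 3.3)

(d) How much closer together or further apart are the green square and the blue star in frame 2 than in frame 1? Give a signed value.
-3.5

Distance in frame 1: 7.6. Distance in frame 2: 4.1.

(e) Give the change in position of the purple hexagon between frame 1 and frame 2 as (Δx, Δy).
(-1.6, -2.9)

The purple hexagon was at (10.4, 10.1) in frame 1 and (8.8, 7.2) in frame 2.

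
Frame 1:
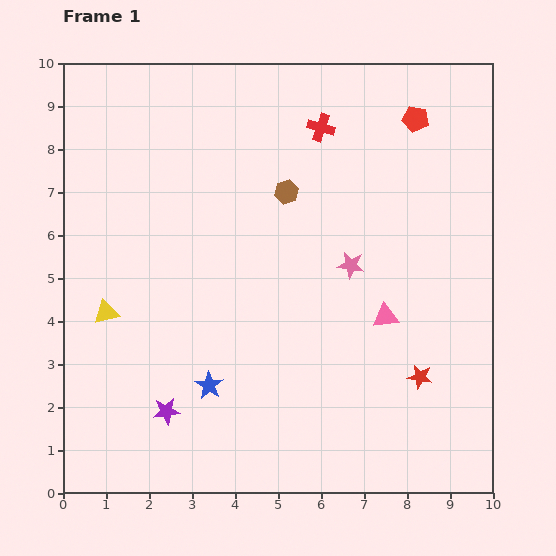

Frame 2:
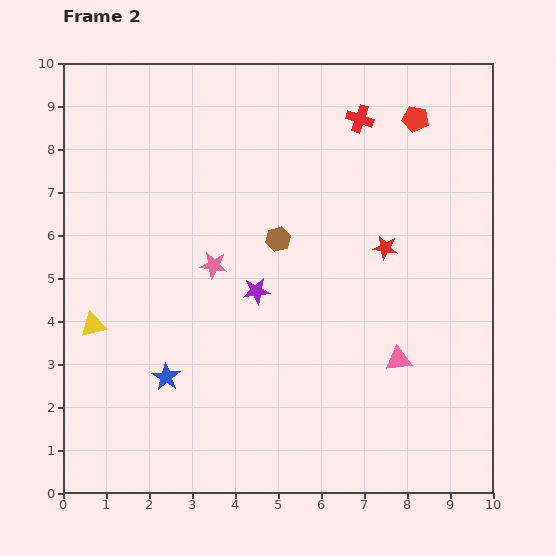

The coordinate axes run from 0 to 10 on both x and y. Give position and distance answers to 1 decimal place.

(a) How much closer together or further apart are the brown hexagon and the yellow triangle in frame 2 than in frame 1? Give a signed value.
-0.3

Distance in frame 1: 5.0. Distance in frame 2: 4.7.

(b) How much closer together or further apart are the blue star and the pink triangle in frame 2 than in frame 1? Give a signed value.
+1.0

Distance in frame 1: 4.4. Distance in frame 2: 5.4.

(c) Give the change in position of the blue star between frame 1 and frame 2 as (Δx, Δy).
(-1.0, 0.2)

The blue star was at (3.4, 2.5) in frame 1 and (2.4, 2.7) in frame 2.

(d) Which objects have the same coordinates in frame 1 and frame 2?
the red pentagon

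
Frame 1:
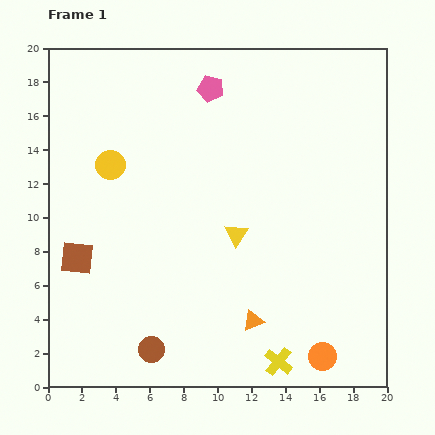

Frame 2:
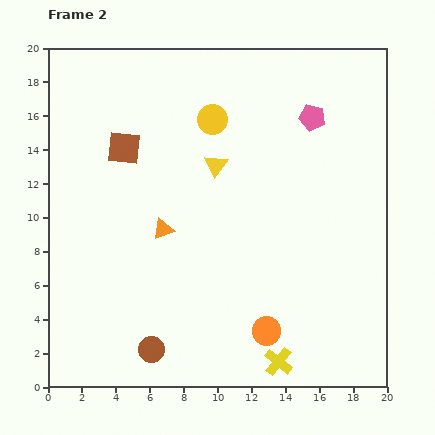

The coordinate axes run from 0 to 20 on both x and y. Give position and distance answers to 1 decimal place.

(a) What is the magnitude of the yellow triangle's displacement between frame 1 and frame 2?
4.3

The yellow triangle moved from (11.1, 9.0) to (9.9, 13.1), a distance of √(1.2² + 4.1²) ≈ 4.3.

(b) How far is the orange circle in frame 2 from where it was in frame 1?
3.6

The orange circle moved from (16.2, 1.8) to (12.9, 3.3), a distance of √(3.3² + 1.5²) ≈ 3.6.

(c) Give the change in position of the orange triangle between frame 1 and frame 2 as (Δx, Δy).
(-5.3, 5.4)

The orange triangle was at (12.1, 3.9) in frame 1 and (6.8, 9.3) in frame 2.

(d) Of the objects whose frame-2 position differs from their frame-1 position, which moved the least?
the orange circle

(moved 3.6)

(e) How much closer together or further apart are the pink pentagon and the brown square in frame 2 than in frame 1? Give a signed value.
-1.5

Distance in frame 1: 12.7. Distance in frame 2: 11.2.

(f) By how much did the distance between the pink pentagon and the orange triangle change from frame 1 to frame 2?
-2.9

Distance in frame 1: 13.9. Distance in frame 2: 11.0.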